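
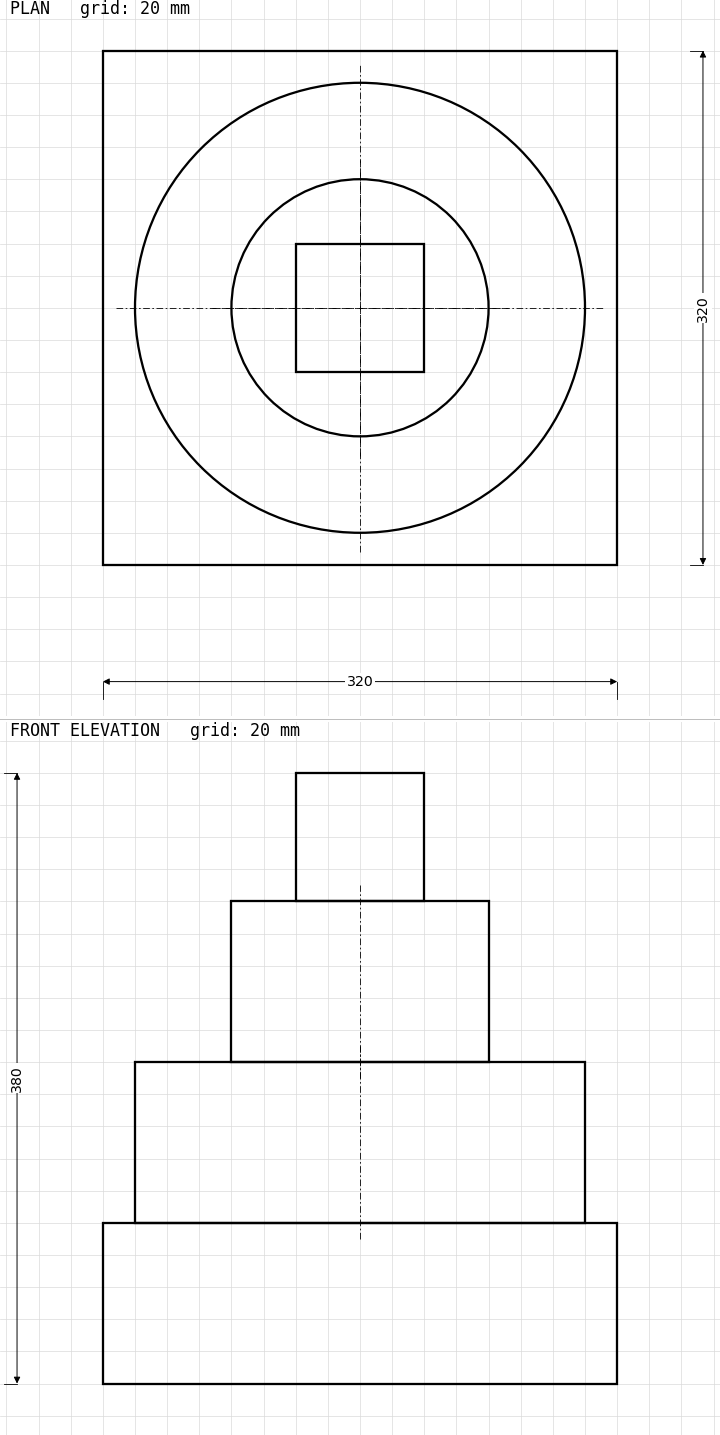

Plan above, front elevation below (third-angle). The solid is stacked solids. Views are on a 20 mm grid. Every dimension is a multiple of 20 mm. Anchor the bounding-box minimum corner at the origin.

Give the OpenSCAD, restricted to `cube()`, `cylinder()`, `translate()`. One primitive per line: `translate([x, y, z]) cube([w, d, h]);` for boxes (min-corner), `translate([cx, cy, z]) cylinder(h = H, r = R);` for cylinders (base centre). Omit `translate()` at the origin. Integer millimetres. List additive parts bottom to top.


cube([320, 320, 100]);
translate([160, 160, 100]) cylinder(h = 100, r = 140);
translate([160, 160, 200]) cylinder(h = 100, r = 80);
translate([120, 120, 300]) cube([80, 80, 80]);


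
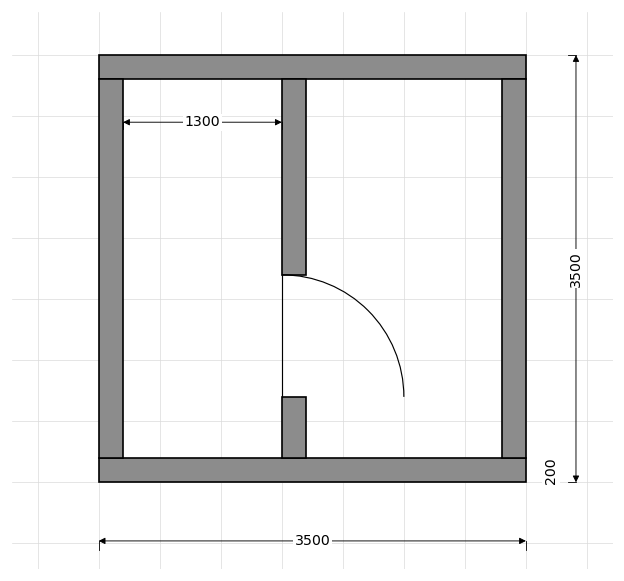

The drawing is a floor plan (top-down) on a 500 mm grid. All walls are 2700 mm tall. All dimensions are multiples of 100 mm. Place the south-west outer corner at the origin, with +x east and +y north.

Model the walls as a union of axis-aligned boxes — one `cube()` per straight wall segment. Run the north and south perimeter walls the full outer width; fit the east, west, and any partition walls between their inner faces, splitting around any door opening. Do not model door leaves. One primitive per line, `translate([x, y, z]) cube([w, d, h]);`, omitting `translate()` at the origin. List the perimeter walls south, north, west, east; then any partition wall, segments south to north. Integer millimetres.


cube([3500, 200, 2700]);
translate([0, 3300, 0]) cube([3500, 200, 2700]);
translate([0, 200, 0]) cube([200, 3100, 2700]);
translate([3300, 200, 0]) cube([200, 3100, 2700]);
translate([1500, 200, 0]) cube([200, 500, 2700]);
translate([1500, 1700, 0]) cube([200, 1600, 2700]);


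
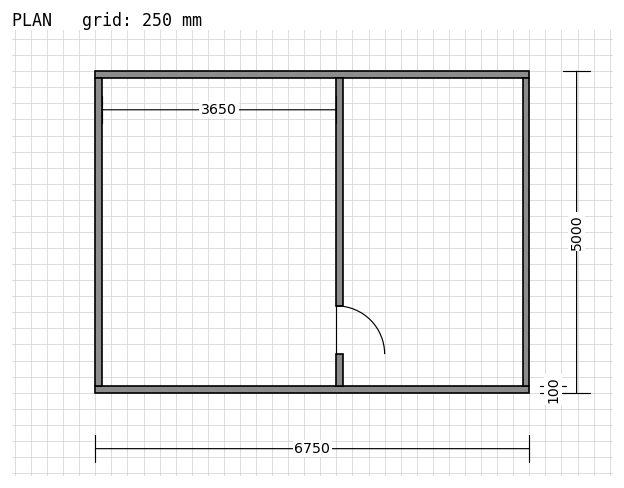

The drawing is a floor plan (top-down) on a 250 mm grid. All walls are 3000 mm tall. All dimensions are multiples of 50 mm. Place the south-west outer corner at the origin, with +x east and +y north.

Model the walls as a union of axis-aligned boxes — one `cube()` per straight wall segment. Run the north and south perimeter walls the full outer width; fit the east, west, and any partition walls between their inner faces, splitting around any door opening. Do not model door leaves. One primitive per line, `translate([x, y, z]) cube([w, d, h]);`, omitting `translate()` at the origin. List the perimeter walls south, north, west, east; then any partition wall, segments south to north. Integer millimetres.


cube([6750, 100, 3000]);
translate([0, 4900, 0]) cube([6750, 100, 3000]);
translate([0, 100, 0]) cube([100, 4800, 3000]);
translate([6650, 100, 0]) cube([100, 4800, 3000]);
translate([3750, 100, 0]) cube([100, 500, 3000]);
translate([3750, 1350, 0]) cube([100, 3550, 3000]);


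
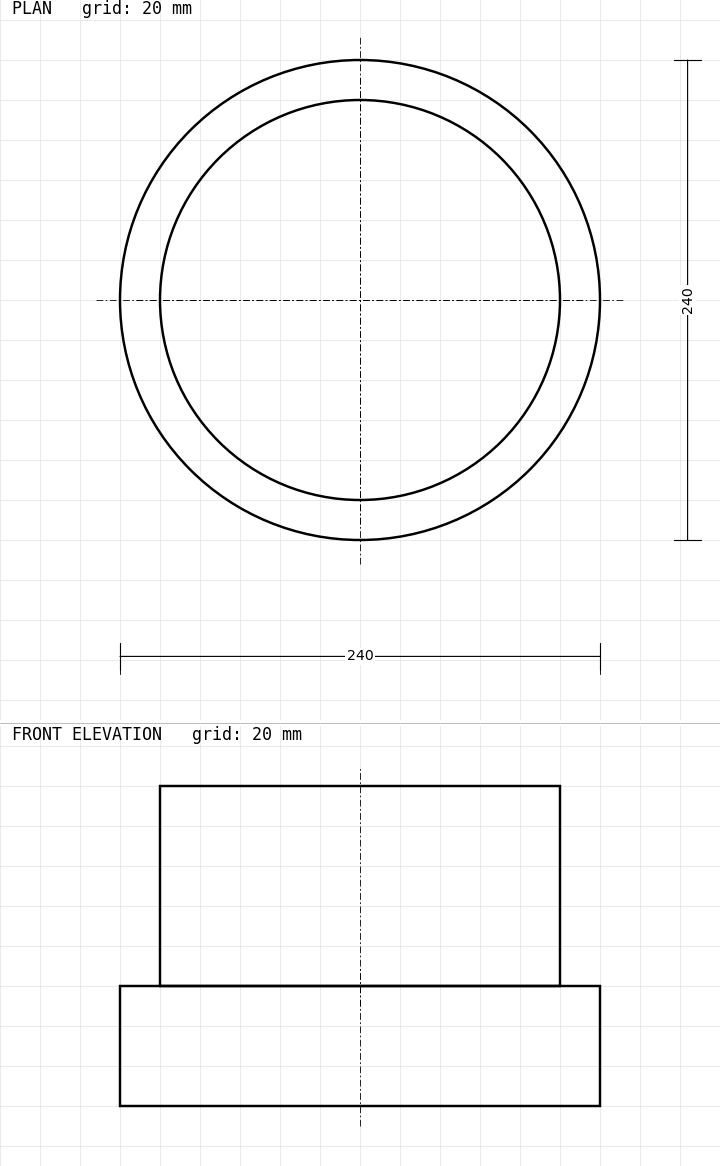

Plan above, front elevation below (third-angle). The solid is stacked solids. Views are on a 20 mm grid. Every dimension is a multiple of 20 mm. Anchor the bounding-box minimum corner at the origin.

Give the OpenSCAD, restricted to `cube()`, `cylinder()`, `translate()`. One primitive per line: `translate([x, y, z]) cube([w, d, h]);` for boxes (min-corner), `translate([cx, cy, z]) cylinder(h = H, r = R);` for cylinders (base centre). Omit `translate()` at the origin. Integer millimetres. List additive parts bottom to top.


translate([120, 120, 0]) cylinder(h = 60, r = 120);
translate([120, 120, 60]) cylinder(h = 100, r = 100);


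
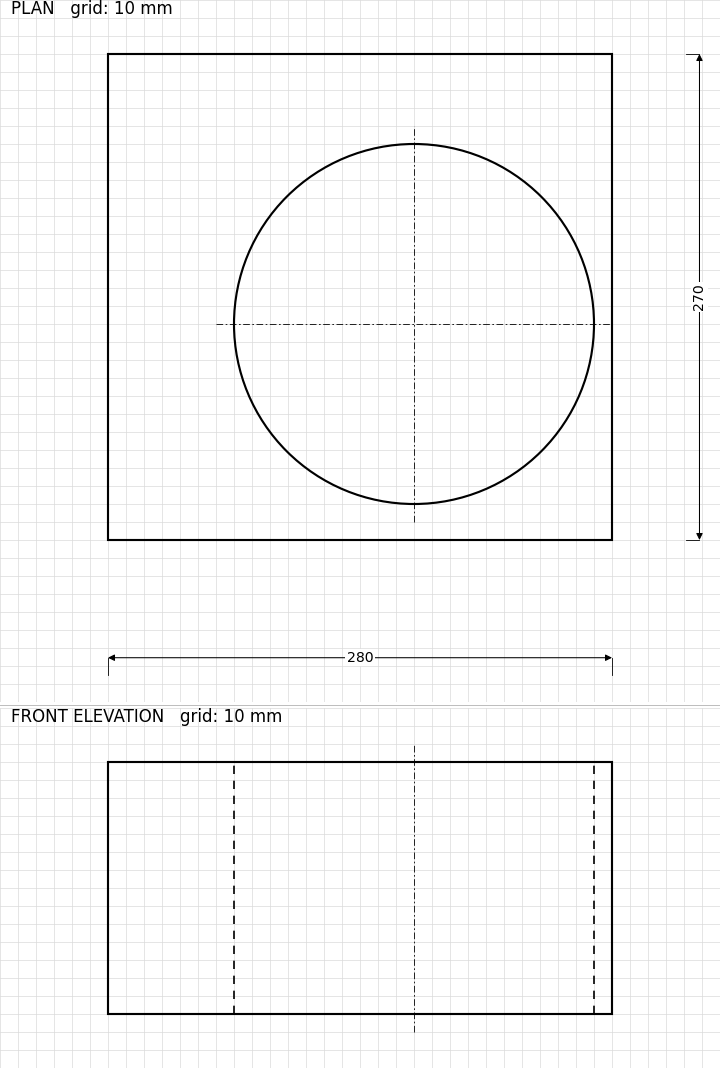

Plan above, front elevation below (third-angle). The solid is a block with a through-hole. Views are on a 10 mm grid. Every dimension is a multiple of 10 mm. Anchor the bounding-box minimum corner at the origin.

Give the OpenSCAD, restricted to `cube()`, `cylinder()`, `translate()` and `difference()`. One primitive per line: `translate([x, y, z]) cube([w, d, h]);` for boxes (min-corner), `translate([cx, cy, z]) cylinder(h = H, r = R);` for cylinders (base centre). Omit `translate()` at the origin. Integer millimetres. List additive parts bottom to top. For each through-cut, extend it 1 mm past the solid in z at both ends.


difference() {
  cube([280, 270, 140]);
  translate([170, 120, -1]) cylinder(h = 142, r = 100);
}


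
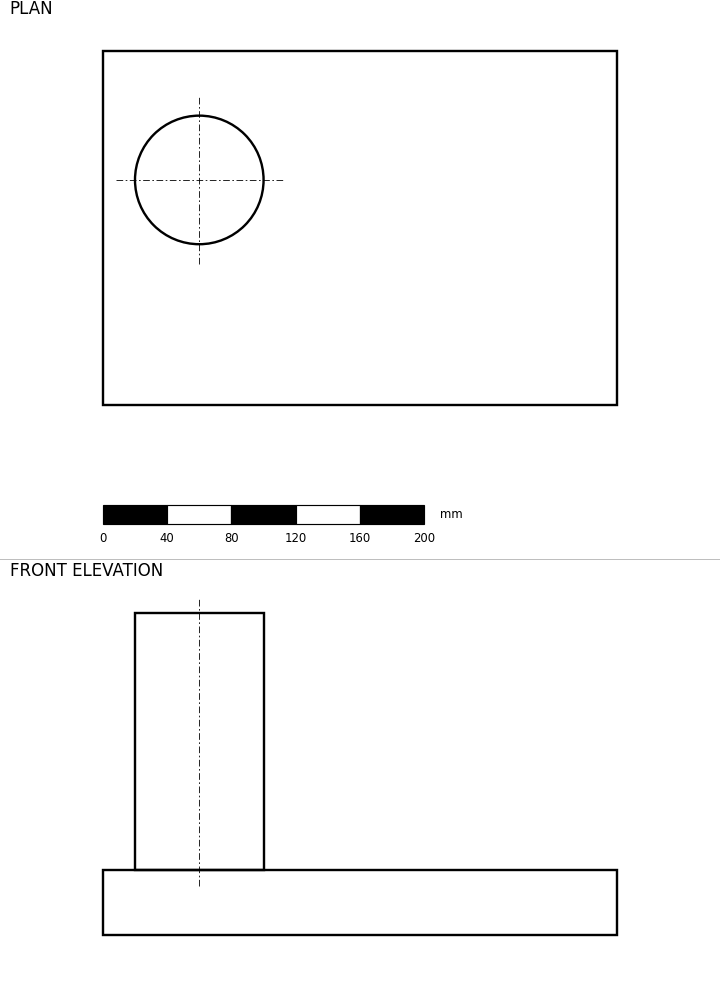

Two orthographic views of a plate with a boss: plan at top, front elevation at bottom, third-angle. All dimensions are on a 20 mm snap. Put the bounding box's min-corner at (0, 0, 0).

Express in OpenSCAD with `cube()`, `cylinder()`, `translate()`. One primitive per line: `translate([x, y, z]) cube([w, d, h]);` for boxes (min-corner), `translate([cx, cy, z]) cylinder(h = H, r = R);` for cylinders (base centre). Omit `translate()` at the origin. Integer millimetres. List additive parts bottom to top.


cube([320, 220, 40]);
translate([60, 140, 40]) cylinder(h = 160, r = 40);


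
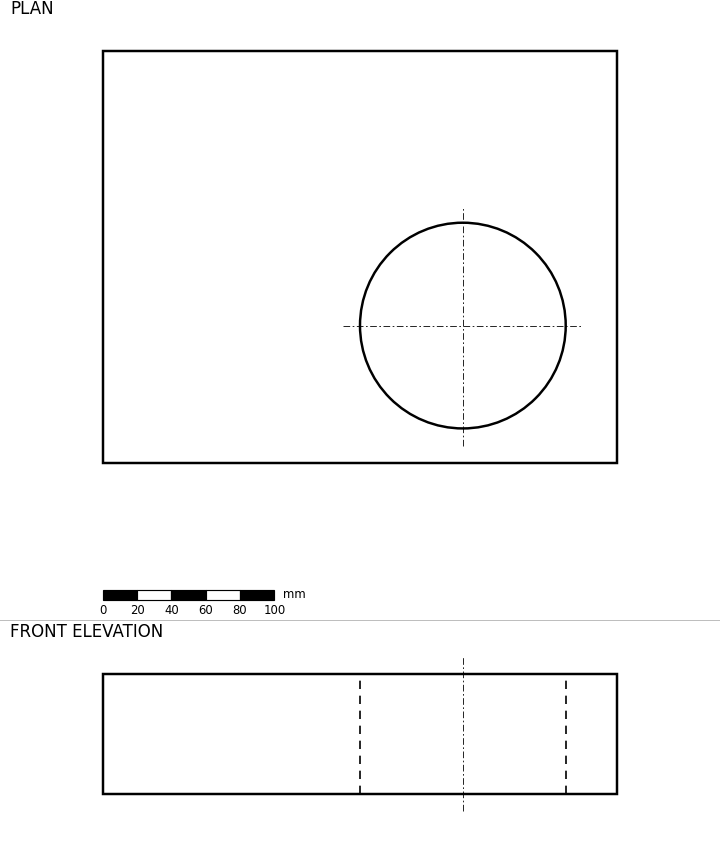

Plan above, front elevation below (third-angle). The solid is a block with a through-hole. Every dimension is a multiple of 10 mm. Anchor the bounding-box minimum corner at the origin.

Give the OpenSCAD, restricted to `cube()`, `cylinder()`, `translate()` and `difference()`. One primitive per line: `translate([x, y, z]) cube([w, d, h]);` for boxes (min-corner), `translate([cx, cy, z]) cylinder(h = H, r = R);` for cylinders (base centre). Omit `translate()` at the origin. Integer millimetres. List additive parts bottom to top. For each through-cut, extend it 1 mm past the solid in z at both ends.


difference() {
  cube([300, 240, 70]);
  translate([210, 80, -1]) cylinder(h = 72, r = 60);
}


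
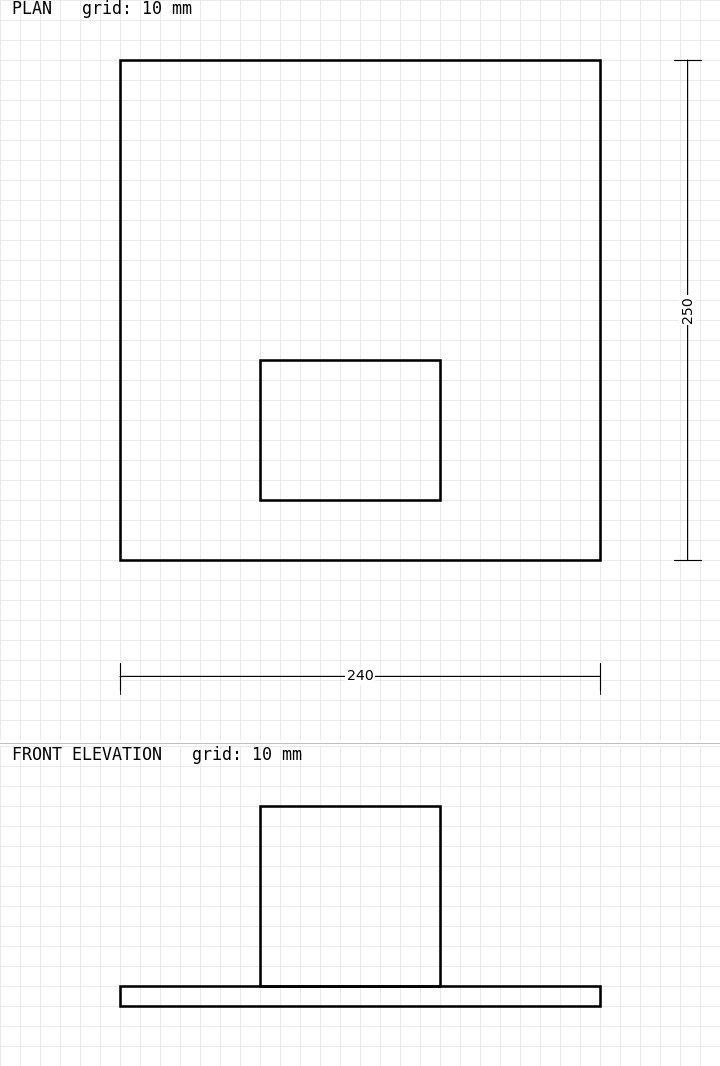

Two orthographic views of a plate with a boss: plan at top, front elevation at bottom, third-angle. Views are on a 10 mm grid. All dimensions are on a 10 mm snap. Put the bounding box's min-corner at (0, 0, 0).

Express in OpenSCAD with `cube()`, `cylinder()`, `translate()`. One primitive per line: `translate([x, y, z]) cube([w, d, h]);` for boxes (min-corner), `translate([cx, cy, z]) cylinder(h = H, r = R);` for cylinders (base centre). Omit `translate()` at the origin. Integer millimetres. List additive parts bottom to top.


cube([240, 250, 10]);
translate([70, 30, 10]) cube([90, 70, 90]);


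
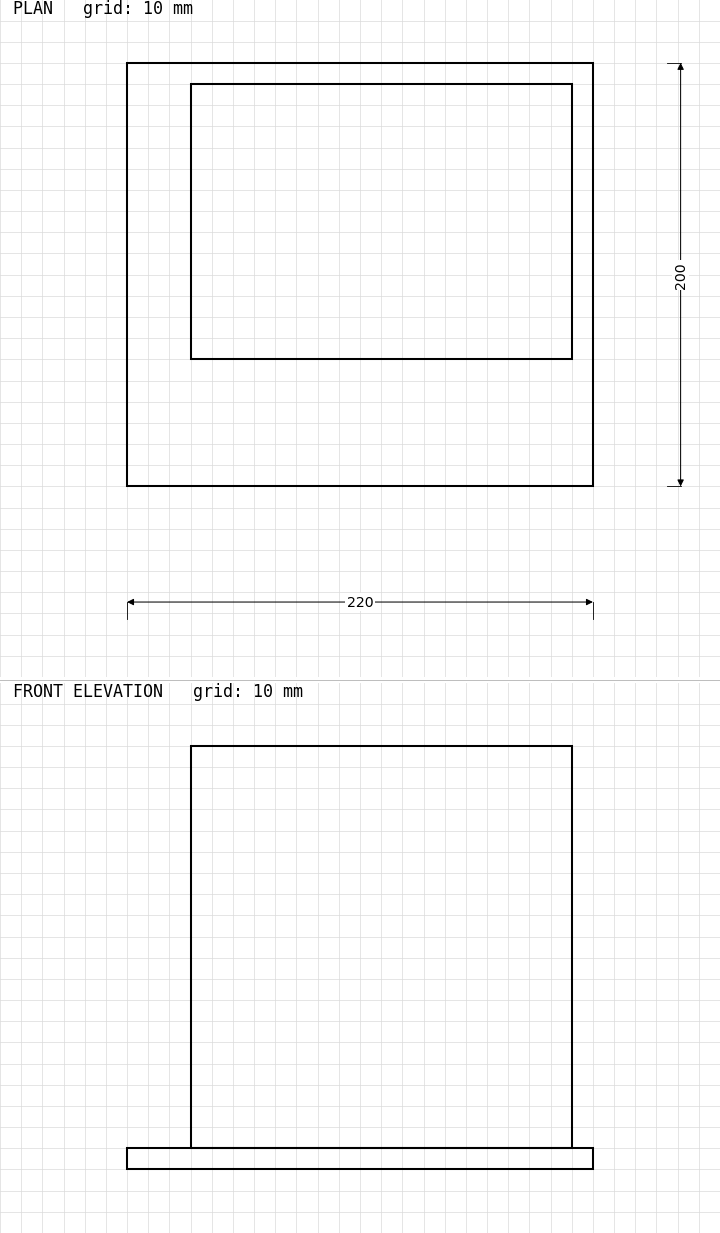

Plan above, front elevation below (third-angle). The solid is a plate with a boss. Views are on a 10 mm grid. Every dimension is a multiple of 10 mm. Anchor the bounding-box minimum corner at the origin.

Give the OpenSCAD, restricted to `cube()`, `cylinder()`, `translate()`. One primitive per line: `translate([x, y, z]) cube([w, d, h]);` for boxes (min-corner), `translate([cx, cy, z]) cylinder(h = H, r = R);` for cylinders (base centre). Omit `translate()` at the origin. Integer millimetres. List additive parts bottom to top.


cube([220, 200, 10]);
translate([30, 60, 10]) cube([180, 130, 190]);


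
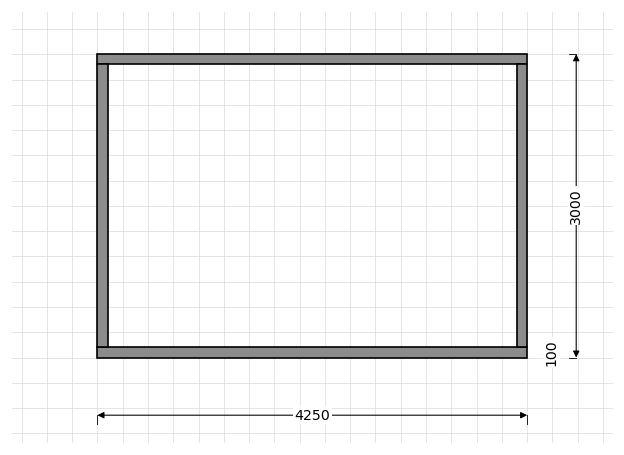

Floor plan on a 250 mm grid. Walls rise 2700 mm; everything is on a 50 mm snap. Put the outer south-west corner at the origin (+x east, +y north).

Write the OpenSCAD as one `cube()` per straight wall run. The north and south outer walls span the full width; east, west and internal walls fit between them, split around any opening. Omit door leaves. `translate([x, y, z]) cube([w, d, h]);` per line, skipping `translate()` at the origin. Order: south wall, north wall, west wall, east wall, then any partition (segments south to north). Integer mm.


cube([4250, 100, 2700]);
translate([0, 2900, 0]) cube([4250, 100, 2700]);
translate([0, 100, 0]) cube([100, 2800, 2700]);
translate([4150, 100, 0]) cube([100, 2800, 2700]);


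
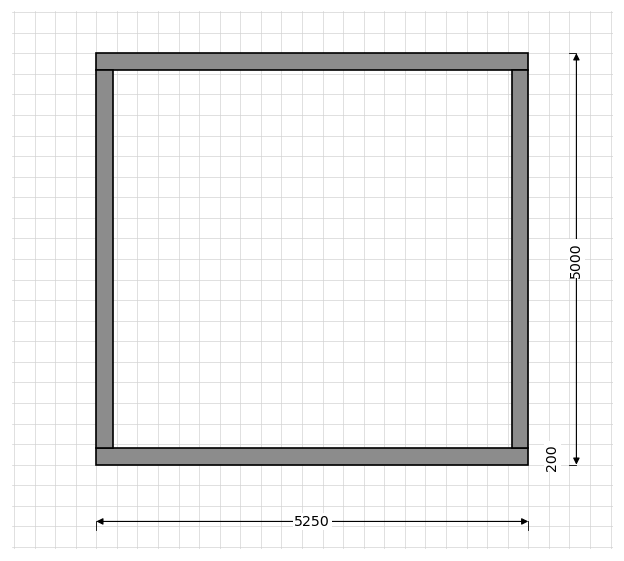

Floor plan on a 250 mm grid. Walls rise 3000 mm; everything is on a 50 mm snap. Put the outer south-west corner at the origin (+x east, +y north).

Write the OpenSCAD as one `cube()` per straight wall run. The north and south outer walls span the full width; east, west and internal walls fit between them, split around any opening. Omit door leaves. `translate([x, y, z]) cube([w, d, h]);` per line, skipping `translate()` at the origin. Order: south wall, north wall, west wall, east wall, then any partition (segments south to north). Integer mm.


cube([5250, 200, 3000]);
translate([0, 4800, 0]) cube([5250, 200, 3000]);
translate([0, 200, 0]) cube([200, 4600, 3000]);
translate([5050, 200, 0]) cube([200, 4600, 3000]);


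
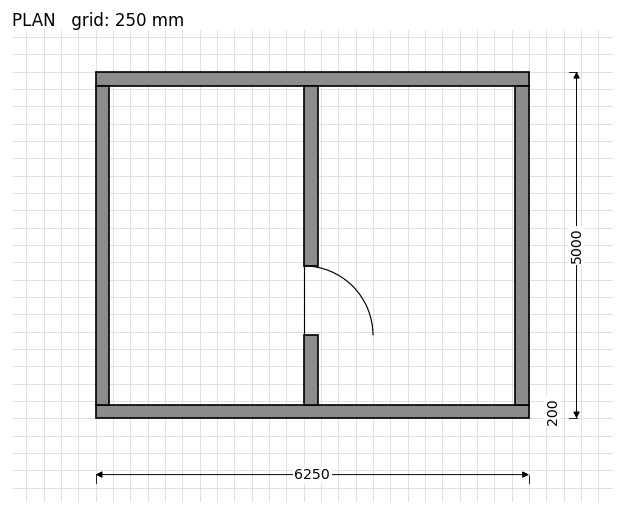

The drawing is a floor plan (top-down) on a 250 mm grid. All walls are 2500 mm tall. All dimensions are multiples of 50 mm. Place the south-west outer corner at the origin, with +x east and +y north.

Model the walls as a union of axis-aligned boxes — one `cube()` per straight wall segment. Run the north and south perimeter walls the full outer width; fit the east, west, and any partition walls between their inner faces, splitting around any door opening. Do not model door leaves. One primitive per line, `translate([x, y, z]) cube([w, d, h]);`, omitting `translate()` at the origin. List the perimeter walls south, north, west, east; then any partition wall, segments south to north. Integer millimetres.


cube([6250, 200, 2500]);
translate([0, 4800, 0]) cube([6250, 200, 2500]);
translate([0, 200, 0]) cube([200, 4600, 2500]);
translate([6050, 200, 0]) cube([200, 4600, 2500]);
translate([3000, 200, 0]) cube([200, 1000, 2500]);
translate([3000, 2200, 0]) cube([200, 2600, 2500]);


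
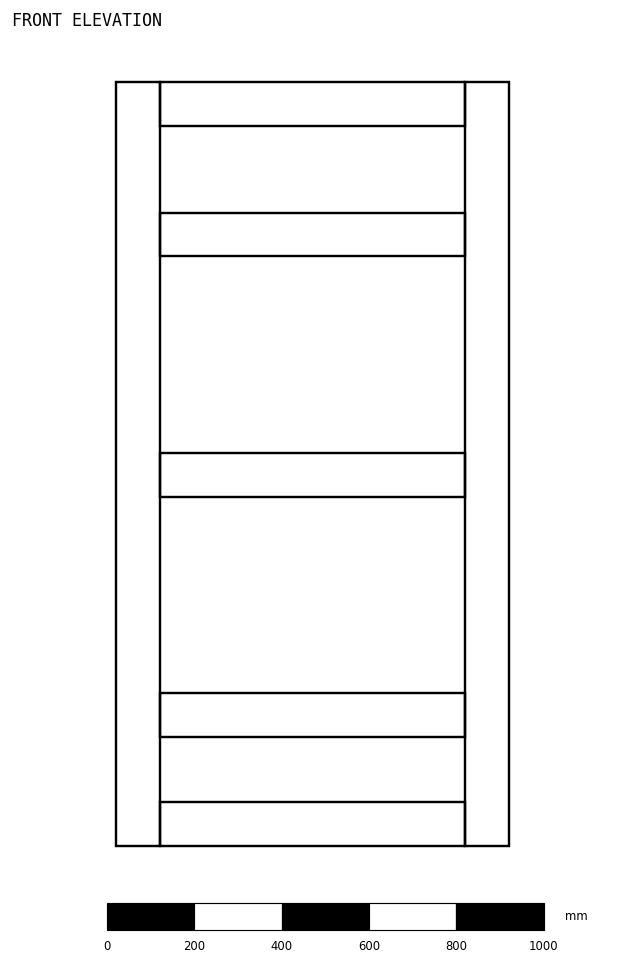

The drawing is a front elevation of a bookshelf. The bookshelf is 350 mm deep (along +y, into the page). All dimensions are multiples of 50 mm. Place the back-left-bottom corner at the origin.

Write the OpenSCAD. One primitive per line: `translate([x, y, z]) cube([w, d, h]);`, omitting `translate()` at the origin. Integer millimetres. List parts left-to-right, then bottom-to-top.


cube([100, 350, 1750]);
translate([100, 0, 0]) cube([700, 350, 100]);
translate([100, 0, 250]) cube([700, 350, 100]);
translate([100, 0, 800]) cube([700, 350, 100]);
translate([100, 0, 1350]) cube([700, 350, 100]);
translate([100, 0, 1650]) cube([700, 350, 100]);
translate([800, 0, 0]) cube([100, 350, 1750]);


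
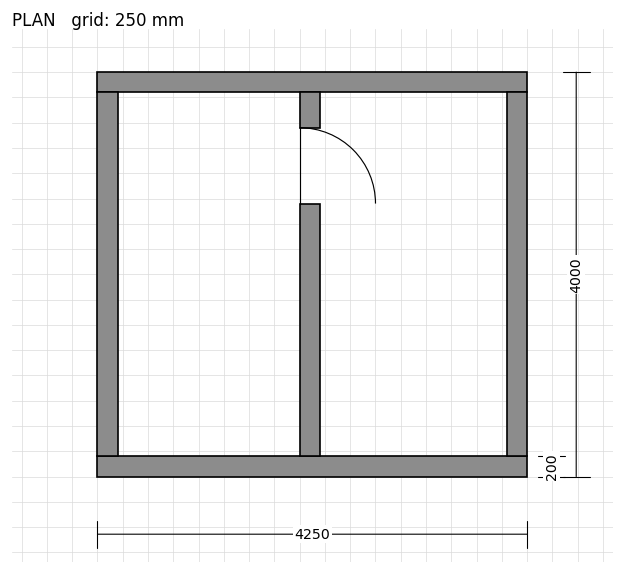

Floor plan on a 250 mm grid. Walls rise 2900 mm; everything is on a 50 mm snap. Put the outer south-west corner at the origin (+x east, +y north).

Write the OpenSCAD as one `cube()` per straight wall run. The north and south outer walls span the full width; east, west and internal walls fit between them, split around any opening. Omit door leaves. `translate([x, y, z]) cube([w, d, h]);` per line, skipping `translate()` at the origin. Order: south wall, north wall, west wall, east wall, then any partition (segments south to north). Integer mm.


cube([4250, 200, 2900]);
translate([0, 3800, 0]) cube([4250, 200, 2900]);
translate([0, 200, 0]) cube([200, 3600, 2900]);
translate([4050, 200, 0]) cube([200, 3600, 2900]);
translate([2000, 200, 0]) cube([200, 2500, 2900]);
translate([2000, 3450, 0]) cube([200, 350, 2900]);


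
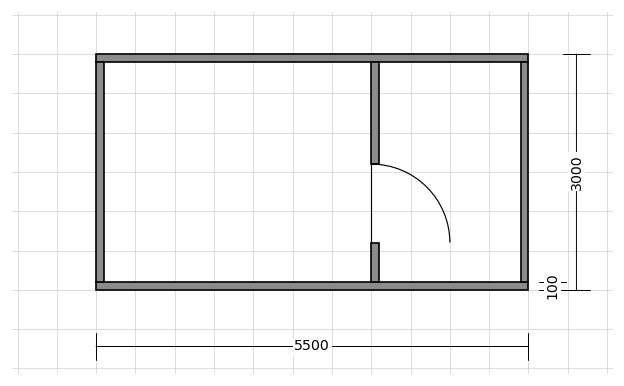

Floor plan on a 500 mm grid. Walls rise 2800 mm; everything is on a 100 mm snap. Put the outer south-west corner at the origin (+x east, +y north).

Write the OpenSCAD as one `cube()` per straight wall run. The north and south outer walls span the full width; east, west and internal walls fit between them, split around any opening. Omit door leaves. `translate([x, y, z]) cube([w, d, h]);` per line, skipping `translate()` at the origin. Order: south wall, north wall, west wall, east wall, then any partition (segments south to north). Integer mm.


cube([5500, 100, 2800]);
translate([0, 2900, 0]) cube([5500, 100, 2800]);
translate([0, 100, 0]) cube([100, 2800, 2800]);
translate([5400, 100, 0]) cube([100, 2800, 2800]);
translate([3500, 100, 0]) cube([100, 500, 2800]);
translate([3500, 1600, 0]) cube([100, 1300, 2800]);


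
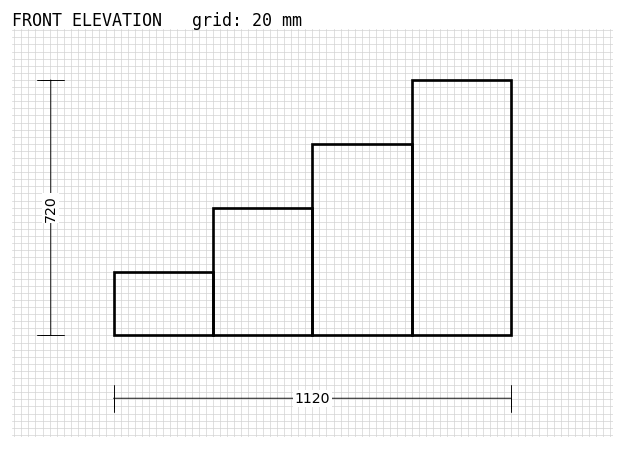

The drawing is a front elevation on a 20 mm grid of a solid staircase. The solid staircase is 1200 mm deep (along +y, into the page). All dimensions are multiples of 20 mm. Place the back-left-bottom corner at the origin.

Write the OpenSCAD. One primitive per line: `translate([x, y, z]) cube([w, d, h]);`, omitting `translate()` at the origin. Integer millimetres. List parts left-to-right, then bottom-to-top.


cube([280, 1200, 180]);
translate([280, 0, 0]) cube([280, 1200, 360]);
translate([560, 0, 0]) cube([280, 1200, 540]);
translate([840, 0, 0]) cube([280, 1200, 720]);


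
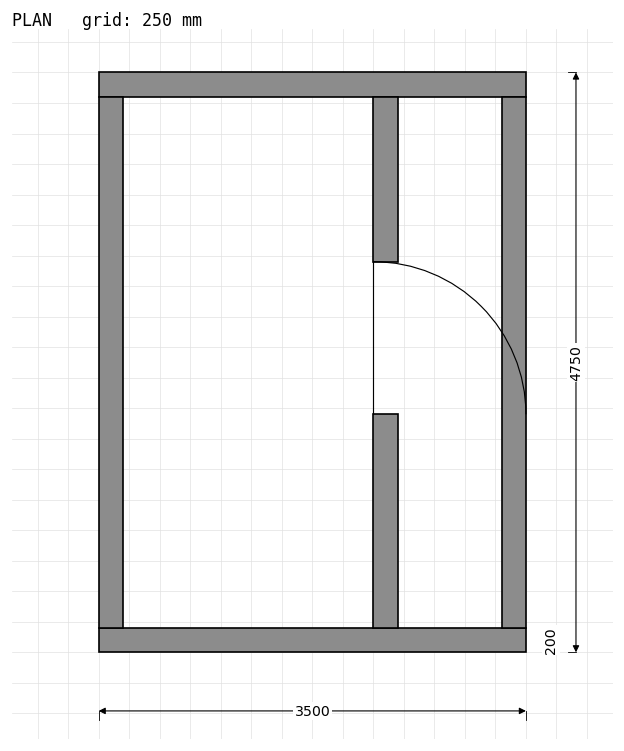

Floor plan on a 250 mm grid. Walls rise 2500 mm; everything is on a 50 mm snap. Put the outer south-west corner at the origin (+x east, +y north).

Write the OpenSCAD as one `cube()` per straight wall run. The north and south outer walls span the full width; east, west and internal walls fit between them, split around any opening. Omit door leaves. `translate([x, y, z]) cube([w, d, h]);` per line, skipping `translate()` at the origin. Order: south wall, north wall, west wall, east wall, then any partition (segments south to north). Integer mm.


cube([3500, 200, 2500]);
translate([0, 4550, 0]) cube([3500, 200, 2500]);
translate([0, 200, 0]) cube([200, 4350, 2500]);
translate([3300, 200, 0]) cube([200, 4350, 2500]);
translate([2250, 200, 0]) cube([200, 1750, 2500]);
translate([2250, 3200, 0]) cube([200, 1350, 2500]);


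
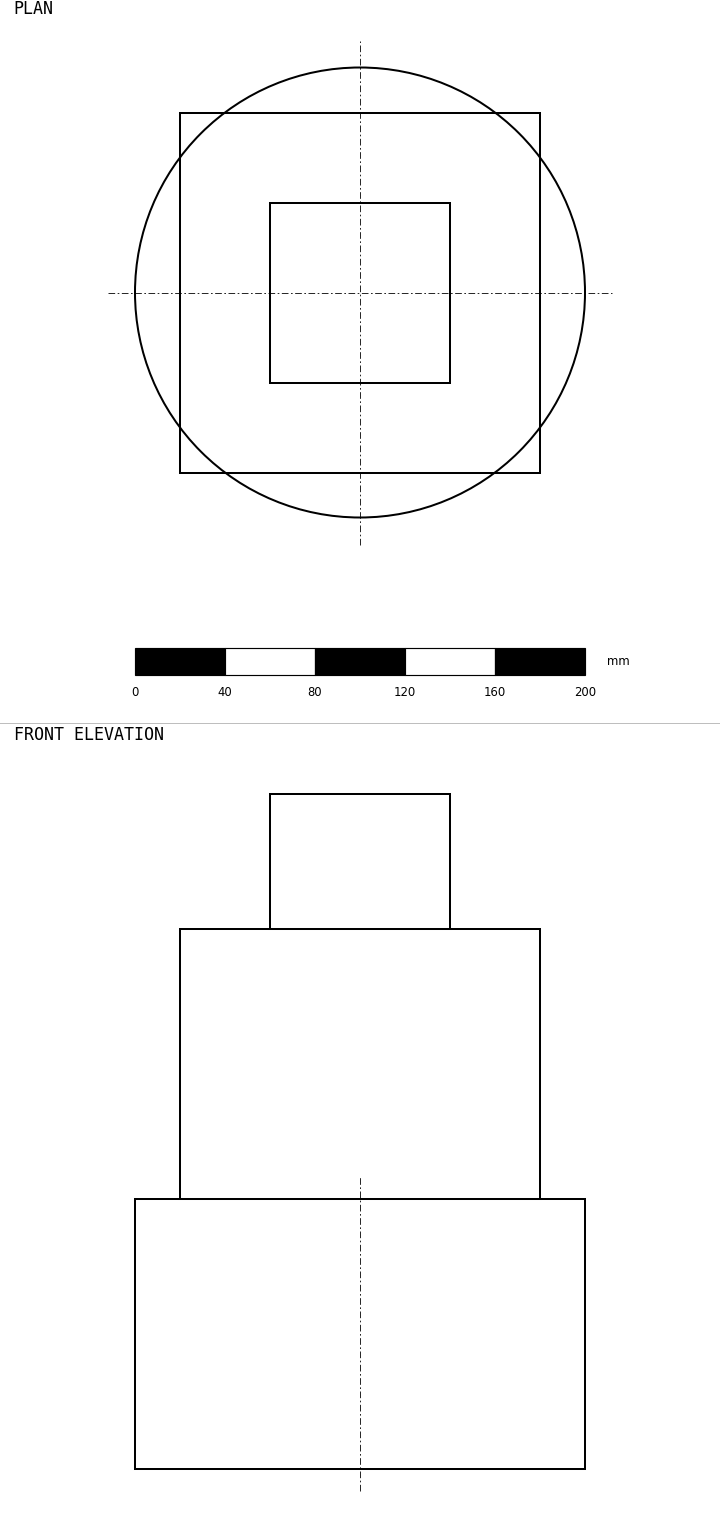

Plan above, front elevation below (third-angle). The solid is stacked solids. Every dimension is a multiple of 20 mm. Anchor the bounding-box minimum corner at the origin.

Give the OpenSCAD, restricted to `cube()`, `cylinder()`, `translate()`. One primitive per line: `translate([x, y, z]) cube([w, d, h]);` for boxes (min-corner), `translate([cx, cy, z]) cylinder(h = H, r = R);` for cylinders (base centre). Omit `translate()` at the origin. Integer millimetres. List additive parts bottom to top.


translate([100, 100, 0]) cylinder(h = 120, r = 100);
translate([20, 20, 120]) cube([160, 160, 120]);
translate([60, 60, 240]) cube([80, 80, 60]);


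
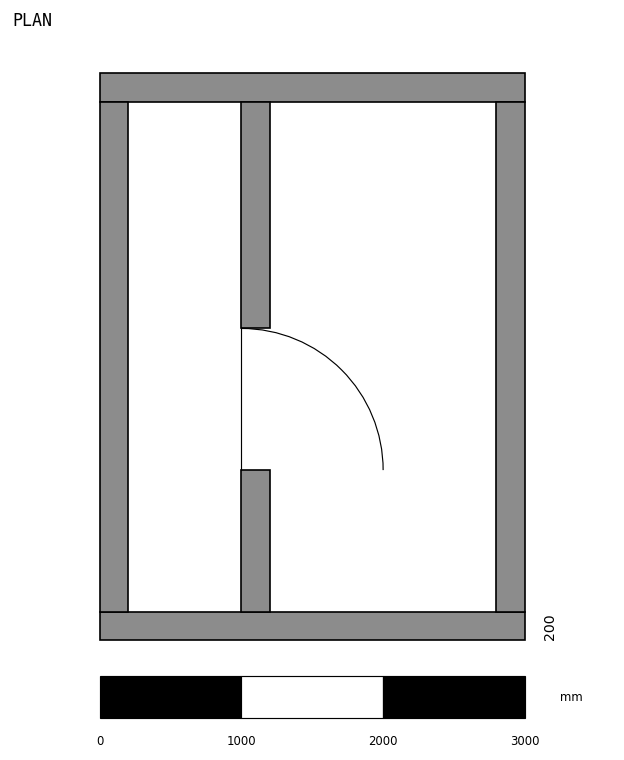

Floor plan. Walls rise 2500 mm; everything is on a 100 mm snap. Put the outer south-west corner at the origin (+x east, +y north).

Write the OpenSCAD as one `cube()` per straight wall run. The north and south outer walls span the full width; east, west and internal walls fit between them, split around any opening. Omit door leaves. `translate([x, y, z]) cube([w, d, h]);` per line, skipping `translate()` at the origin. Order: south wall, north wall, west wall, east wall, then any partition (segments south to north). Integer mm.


cube([3000, 200, 2500]);
translate([0, 3800, 0]) cube([3000, 200, 2500]);
translate([0, 200, 0]) cube([200, 3600, 2500]);
translate([2800, 200, 0]) cube([200, 3600, 2500]);
translate([1000, 200, 0]) cube([200, 1000, 2500]);
translate([1000, 2200, 0]) cube([200, 1600, 2500]);


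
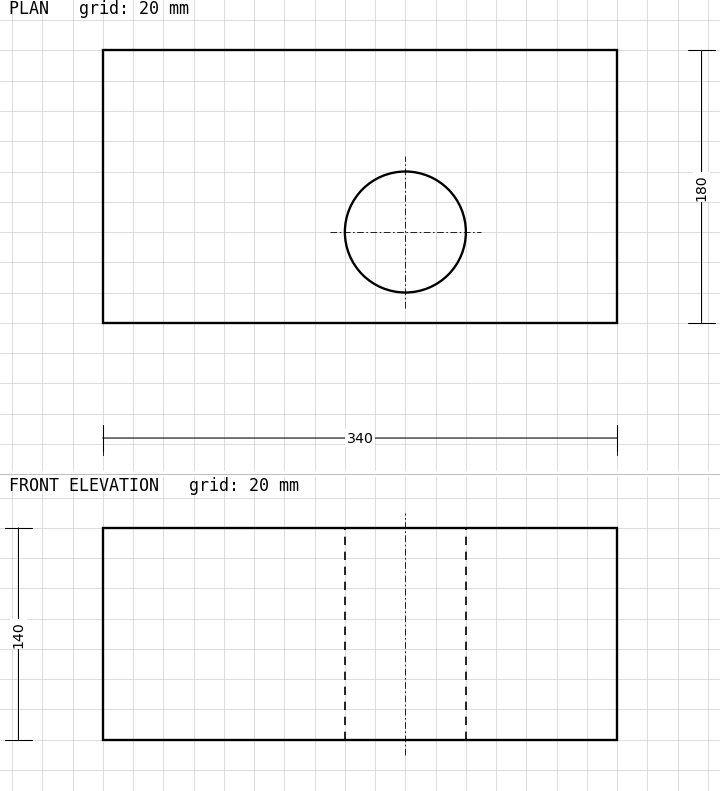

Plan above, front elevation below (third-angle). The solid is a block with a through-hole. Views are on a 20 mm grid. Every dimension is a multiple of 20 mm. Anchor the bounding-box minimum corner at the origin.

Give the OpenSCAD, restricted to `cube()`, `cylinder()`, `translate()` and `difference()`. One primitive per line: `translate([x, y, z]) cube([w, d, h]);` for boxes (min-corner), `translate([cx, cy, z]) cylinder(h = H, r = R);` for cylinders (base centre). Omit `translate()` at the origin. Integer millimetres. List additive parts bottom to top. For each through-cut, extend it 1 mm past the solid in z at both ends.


difference() {
  cube([340, 180, 140]);
  translate([200, 60, -1]) cylinder(h = 142, r = 40);
}


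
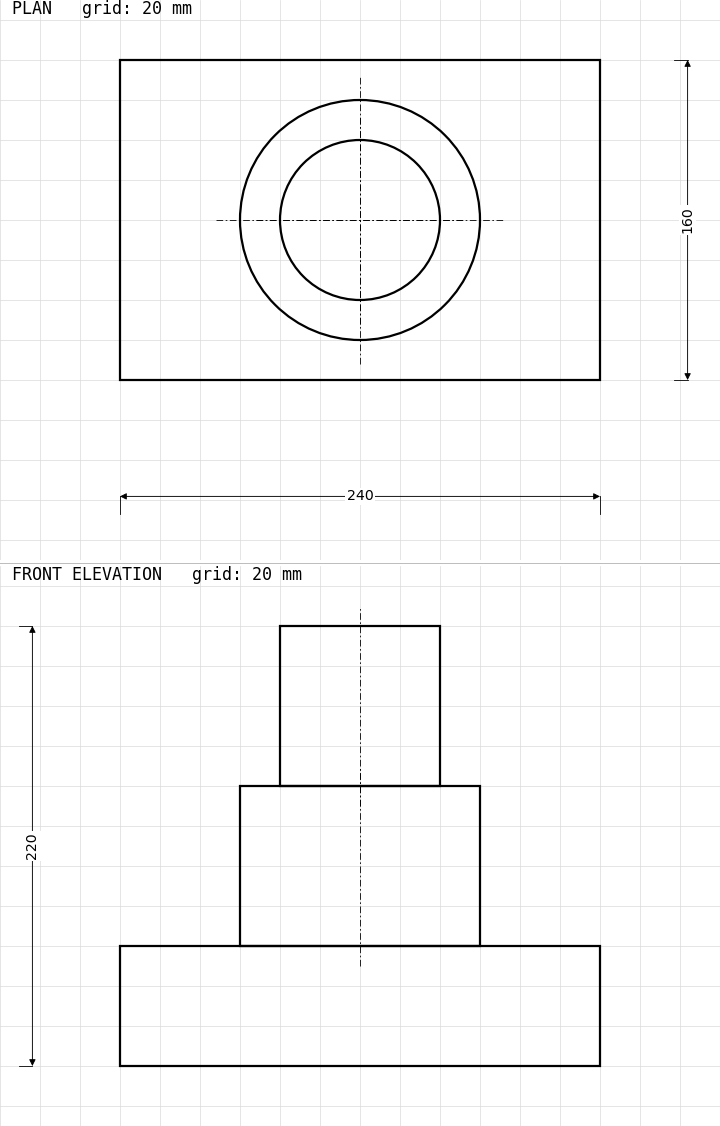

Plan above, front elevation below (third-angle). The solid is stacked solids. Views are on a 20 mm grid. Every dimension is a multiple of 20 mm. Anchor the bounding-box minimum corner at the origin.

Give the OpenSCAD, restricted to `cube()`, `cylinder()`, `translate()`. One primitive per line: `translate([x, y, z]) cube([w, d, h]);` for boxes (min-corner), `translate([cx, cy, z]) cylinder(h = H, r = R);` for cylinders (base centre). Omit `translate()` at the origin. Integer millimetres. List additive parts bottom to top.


cube([240, 160, 60]);
translate([120, 80, 60]) cylinder(h = 80, r = 60);
translate([120, 80, 140]) cylinder(h = 80, r = 40);


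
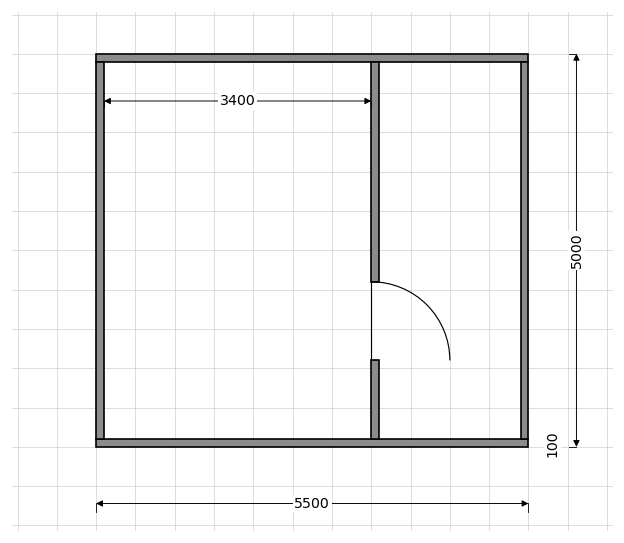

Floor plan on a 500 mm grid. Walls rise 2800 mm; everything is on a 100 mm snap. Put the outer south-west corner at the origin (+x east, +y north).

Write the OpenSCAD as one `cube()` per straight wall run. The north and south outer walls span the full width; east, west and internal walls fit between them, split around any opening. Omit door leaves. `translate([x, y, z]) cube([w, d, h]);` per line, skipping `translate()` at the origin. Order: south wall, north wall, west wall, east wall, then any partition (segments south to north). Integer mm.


cube([5500, 100, 2800]);
translate([0, 4900, 0]) cube([5500, 100, 2800]);
translate([0, 100, 0]) cube([100, 4800, 2800]);
translate([5400, 100, 0]) cube([100, 4800, 2800]);
translate([3500, 100, 0]) cube([100, 1000, 2800]);
translate([3500, 2100, 0]) cube([100, 2800, 2800]);


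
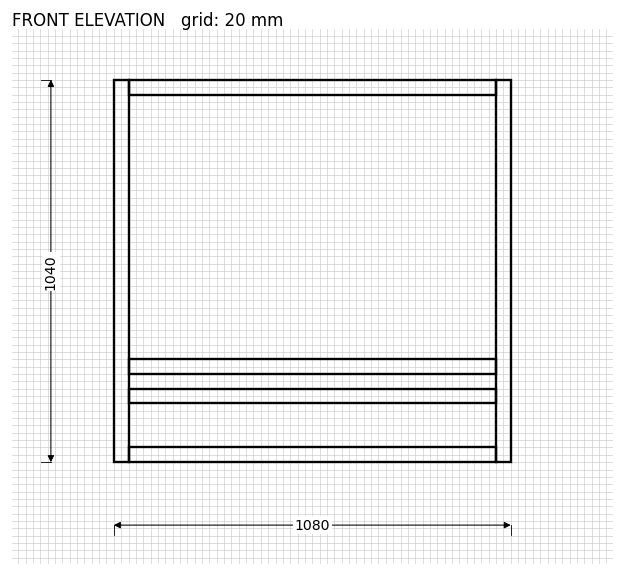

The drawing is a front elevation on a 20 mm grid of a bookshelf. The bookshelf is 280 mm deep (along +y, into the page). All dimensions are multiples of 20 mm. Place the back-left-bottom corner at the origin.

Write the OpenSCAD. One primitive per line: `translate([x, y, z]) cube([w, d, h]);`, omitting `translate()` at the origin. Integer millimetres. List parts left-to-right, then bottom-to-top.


cube([40, 280, 1040]);
translate([40, 0, 0]) cube([1000, 280, 40]);
translate([40, 0, 160]) cube([1000, 280, 40]);
translate([40, 0, 240]) cube([1000, 280, 40]);
translate([40, 0, 1000]) cube([1000, 280, 40]);
translate([1040, 0, 0]) cube([40, 280, 1040]);


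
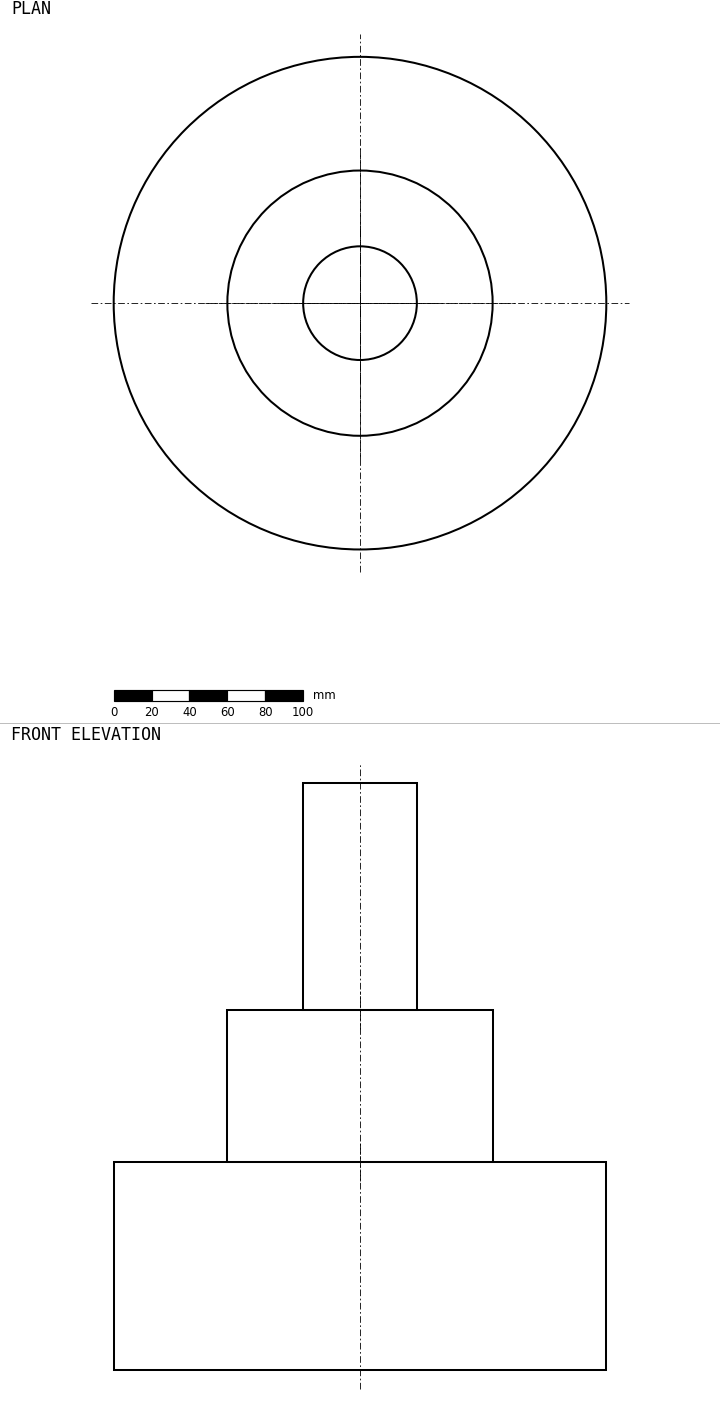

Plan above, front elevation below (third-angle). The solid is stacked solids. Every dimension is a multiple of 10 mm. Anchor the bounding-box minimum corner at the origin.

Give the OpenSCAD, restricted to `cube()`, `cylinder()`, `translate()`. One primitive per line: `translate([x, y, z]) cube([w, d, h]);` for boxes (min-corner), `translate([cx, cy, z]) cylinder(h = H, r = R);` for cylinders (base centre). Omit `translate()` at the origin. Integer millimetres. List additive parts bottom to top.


translate([130, 130, 0]) cylinder(h = 110, r = 130);
translate([130, 130, 110]) cylinder(h = 80, r = 70);
translate([130, 130, 190]) cylinder(h = 120, r = 30);


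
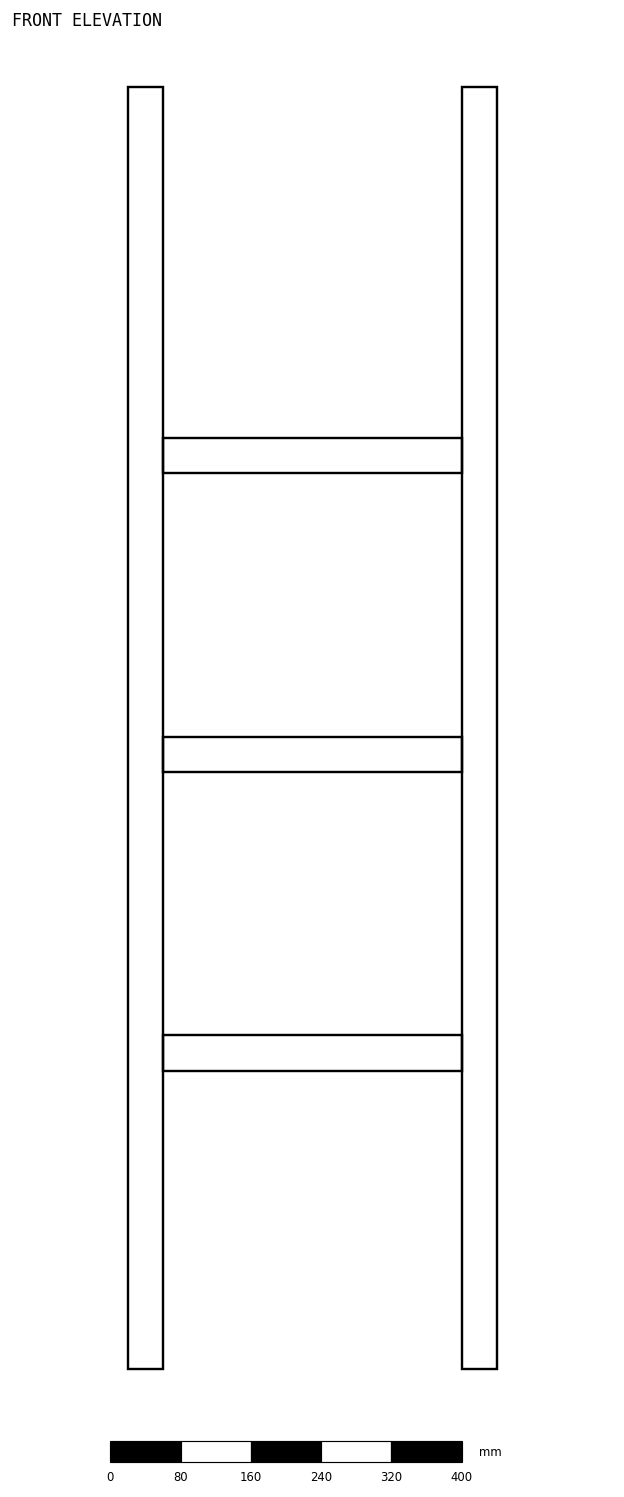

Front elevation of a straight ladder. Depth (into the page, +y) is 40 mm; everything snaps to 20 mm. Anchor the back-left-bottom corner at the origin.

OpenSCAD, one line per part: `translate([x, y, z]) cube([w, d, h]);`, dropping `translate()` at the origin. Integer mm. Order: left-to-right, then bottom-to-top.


cube([40, 40, 1460]);
translate([40, 0, 340]) cube([340, 40, 40]);
translate([40, 0, 680]) cube([340, 40, 40]);
translate([40, 0, 1020]) cube([340, 40, 40]);
translate([380, 0, 0]) cube([40, 40, 1460]);


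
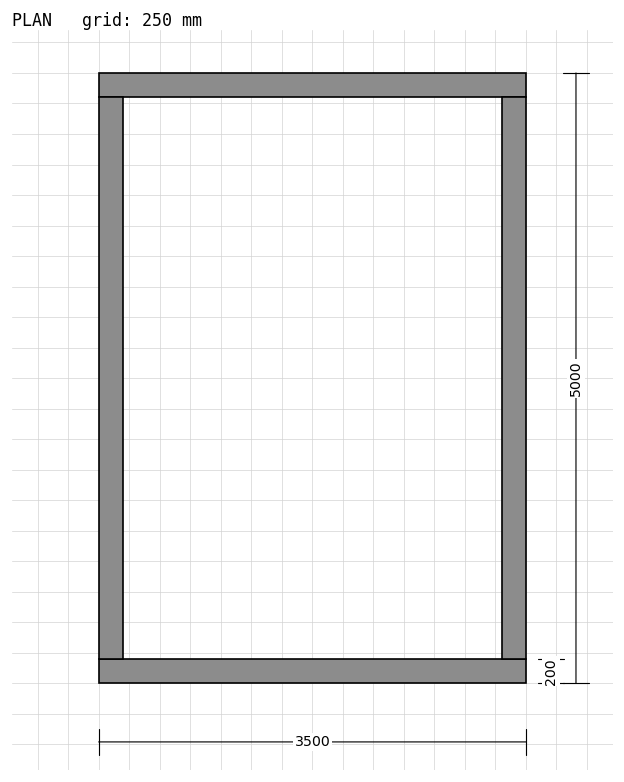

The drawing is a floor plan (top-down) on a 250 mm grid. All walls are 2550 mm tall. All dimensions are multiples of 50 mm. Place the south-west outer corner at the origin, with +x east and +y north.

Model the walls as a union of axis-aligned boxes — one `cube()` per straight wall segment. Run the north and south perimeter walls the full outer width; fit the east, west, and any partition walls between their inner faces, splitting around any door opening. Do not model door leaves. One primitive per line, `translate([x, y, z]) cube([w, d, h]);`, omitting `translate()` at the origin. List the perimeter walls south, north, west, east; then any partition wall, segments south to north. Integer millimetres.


cube([3500, 200, 2550]);
translate([0, 4800, 0]) cube([3500, 200, 2550]);
translate([0, 200, 0]) cube([200, 4600, 2550]);
translate([3300, 200, 0]) cube([200, 4600, 2550]);


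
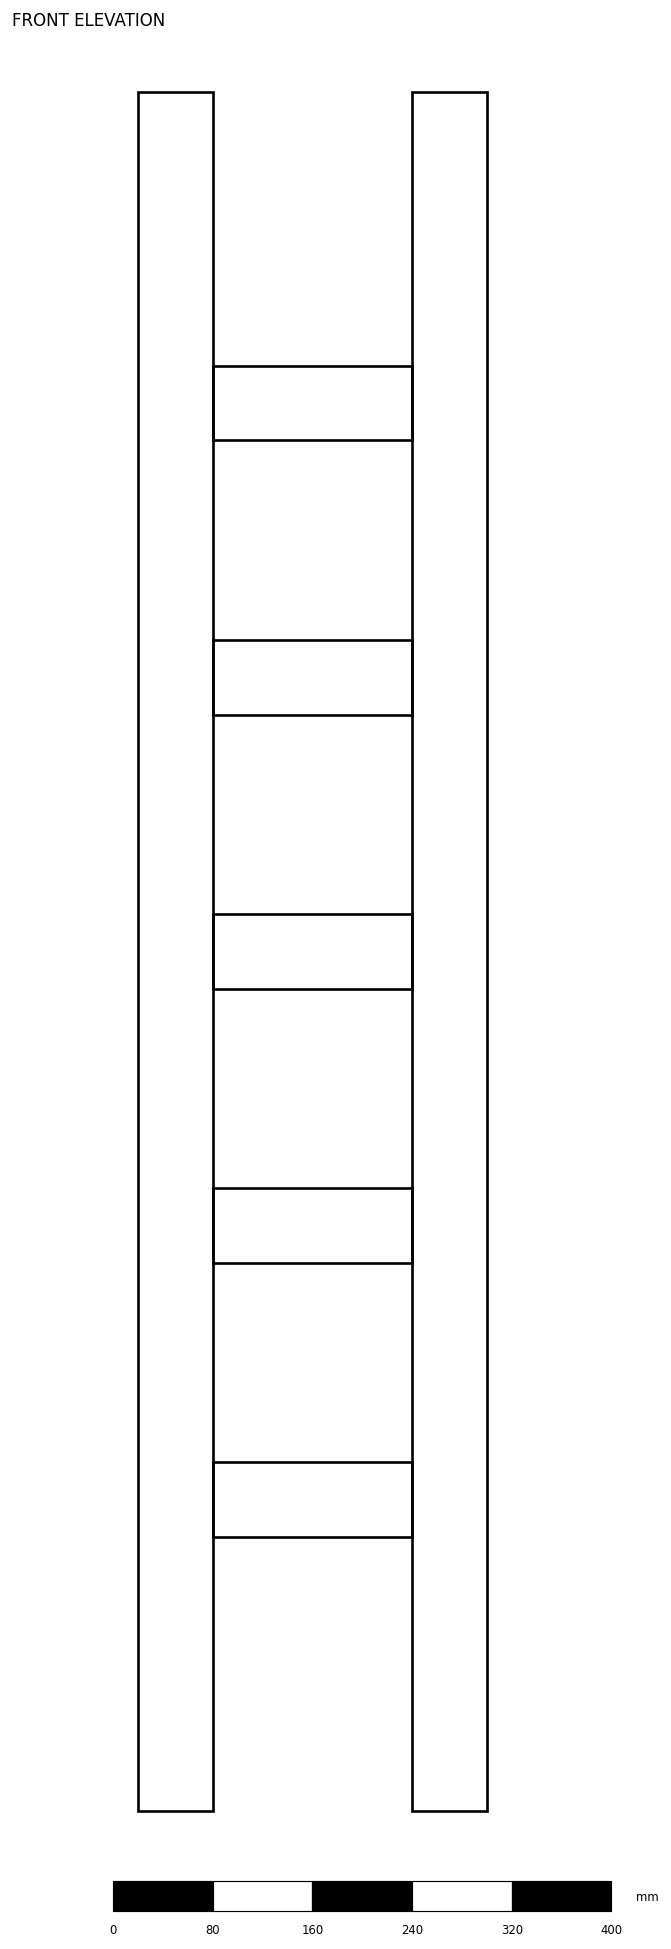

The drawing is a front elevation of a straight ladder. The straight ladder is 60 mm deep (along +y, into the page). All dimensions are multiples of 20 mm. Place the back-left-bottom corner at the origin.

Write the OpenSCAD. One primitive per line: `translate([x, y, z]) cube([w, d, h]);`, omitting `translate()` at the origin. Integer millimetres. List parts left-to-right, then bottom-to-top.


cube([60, 60, 1380]);
translate([60, 0, 220]) cube([160, 60, 60]);
translate([60, 0, 440]) cube([160, 60, 60]);
translate([60, 0, 660]) cube([160, 60, 60]);
translate([60, 0, 880]) cube([160, 60, 60]);
translate([60, 0, 1100]) cube([160, 60, 60]);
translate([220, 0, 0]) cube([60, 60, 1380]);


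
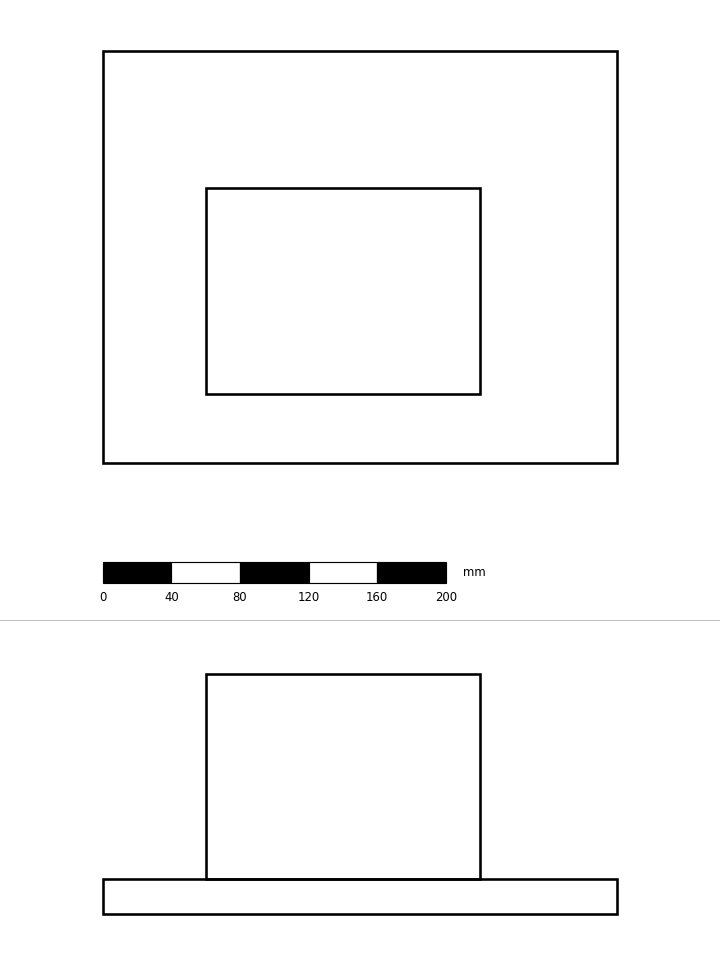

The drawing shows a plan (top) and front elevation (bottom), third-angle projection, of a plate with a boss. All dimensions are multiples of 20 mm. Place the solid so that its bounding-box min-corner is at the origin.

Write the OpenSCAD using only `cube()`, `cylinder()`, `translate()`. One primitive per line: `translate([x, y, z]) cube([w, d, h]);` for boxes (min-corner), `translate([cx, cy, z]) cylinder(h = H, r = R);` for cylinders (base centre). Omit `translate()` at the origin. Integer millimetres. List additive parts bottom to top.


cube([300, 240, 20]);
translate([60, 40, 20]) cube([160, 120, 120]);


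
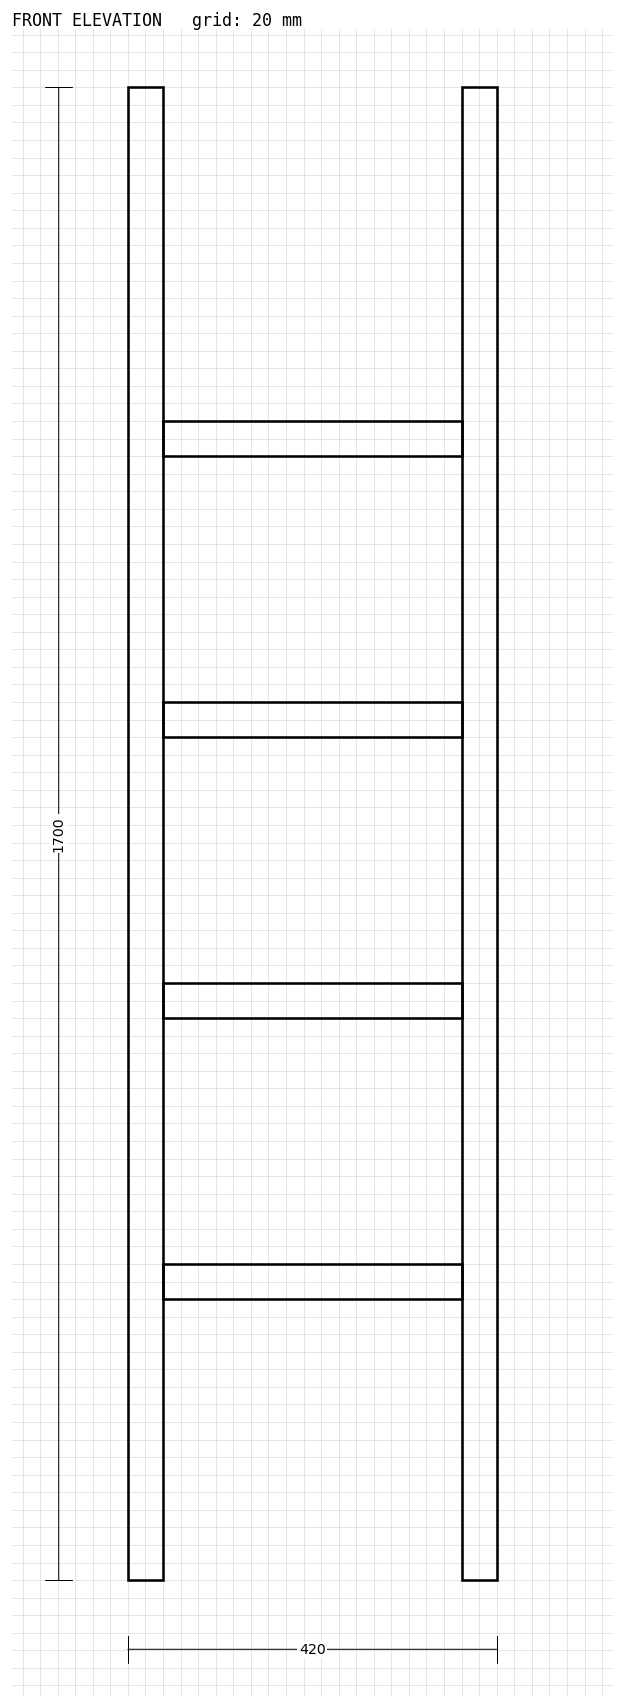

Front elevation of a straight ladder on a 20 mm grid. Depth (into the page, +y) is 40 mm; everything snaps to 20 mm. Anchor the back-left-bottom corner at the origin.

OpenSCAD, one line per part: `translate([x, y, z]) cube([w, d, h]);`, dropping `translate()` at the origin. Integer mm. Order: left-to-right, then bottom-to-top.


cube([40, 40, 1700]);
translate([40, 0, 320]) cube([340, 40, 40]);
translate([40, 0, 640]) cube([340, 40, 40]);
translate([40, 0, 960]) cube([340, 40, 40]);
translate([40, 0, 1280]) cube([340, 40, 40]);
translate([380, 0, 0]) cube([40, 40, 1700]);


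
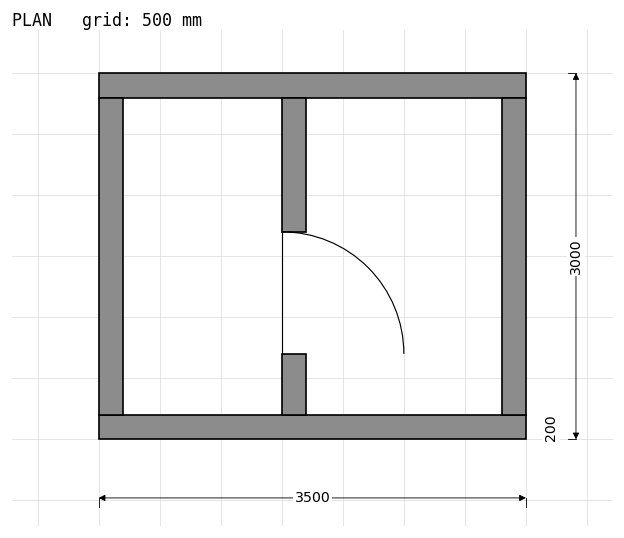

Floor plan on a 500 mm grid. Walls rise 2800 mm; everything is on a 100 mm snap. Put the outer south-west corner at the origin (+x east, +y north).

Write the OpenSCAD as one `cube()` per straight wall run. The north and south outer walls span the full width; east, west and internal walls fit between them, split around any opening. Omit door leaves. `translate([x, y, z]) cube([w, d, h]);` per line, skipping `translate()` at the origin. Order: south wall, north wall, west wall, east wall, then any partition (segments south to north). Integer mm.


cube([3500, 200, 2800]);
translate([0, 2800, 0]) cube([3500, 200, 2800]);
translate([0, 200, 0]) cube([200, 2600, 2800]);
translate([3300, 200, 0]) cube([200, 2600, 2800]);
translate([1500, 200, 0]) cube([200, 500, 2800]);
translate([1500, 1700, 0]) cube([200, 1100, 2800]);


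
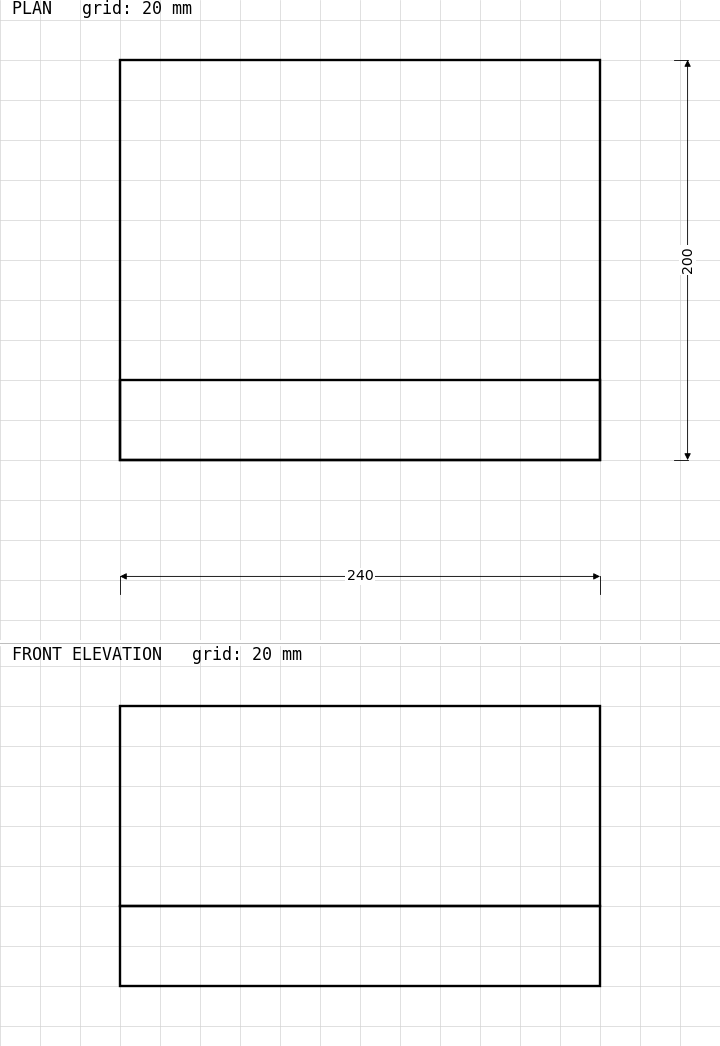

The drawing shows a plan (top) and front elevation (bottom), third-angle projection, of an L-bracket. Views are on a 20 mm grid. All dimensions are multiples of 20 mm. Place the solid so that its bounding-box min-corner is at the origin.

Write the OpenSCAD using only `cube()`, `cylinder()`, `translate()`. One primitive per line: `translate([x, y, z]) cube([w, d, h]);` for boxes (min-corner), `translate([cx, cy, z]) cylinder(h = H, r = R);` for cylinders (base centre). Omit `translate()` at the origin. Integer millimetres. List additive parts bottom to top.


cube([240, 200, 40]);
translate([0, 0, 40]) cube([240, 40, 100]);


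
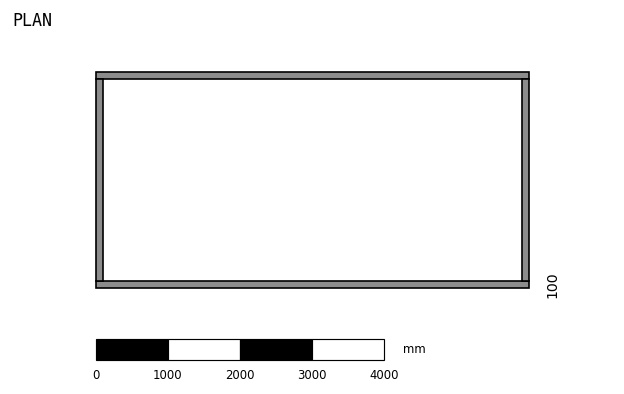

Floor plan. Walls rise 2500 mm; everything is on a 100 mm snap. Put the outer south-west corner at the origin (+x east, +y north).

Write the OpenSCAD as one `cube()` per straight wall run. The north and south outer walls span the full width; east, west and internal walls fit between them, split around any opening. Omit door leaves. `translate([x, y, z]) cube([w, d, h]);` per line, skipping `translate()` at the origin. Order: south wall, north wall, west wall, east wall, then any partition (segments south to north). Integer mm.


cube([6000, 100, 2500]);
translate([0, 2900, 0]) cube([6000, 100, 2500]);
translate([0, 100, 0]) cube([100, 2800, 2500]);
translate([5900, 100, 0]) cube([100, 2800, 2500]);


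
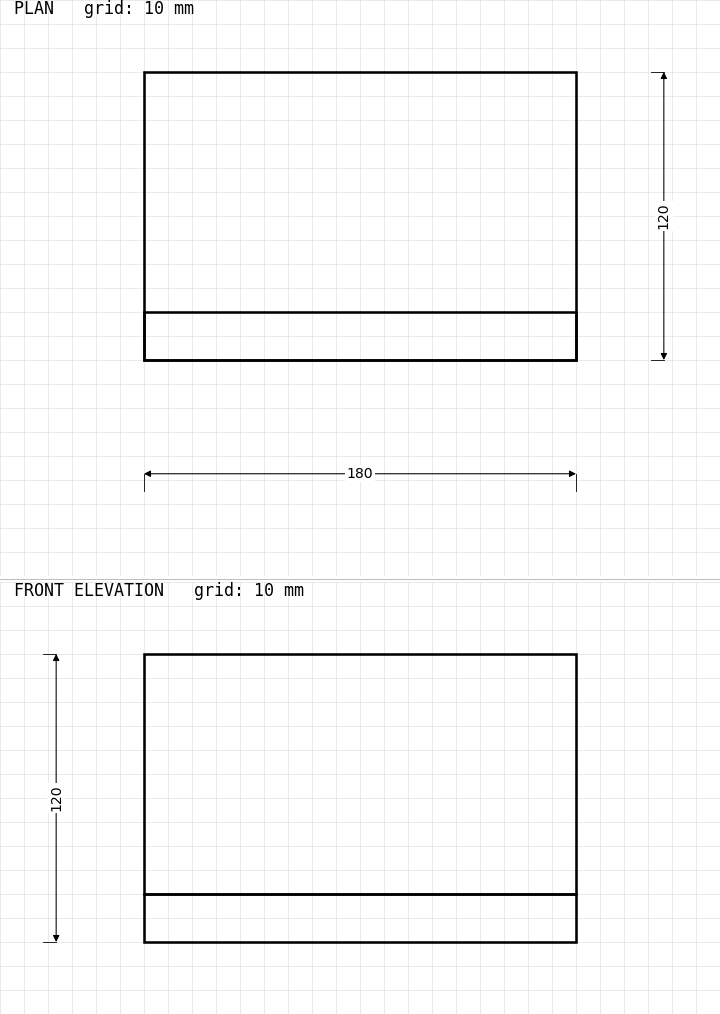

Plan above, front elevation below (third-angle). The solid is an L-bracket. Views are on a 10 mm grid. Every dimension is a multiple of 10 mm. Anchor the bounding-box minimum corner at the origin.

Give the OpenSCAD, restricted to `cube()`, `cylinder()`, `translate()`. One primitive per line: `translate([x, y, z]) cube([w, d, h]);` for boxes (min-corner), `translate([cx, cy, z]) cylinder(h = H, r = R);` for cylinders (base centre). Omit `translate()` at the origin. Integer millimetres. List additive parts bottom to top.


cube([180, 120, 20]);
translate([0, 0, 20]) cube([180, 20, 100]);


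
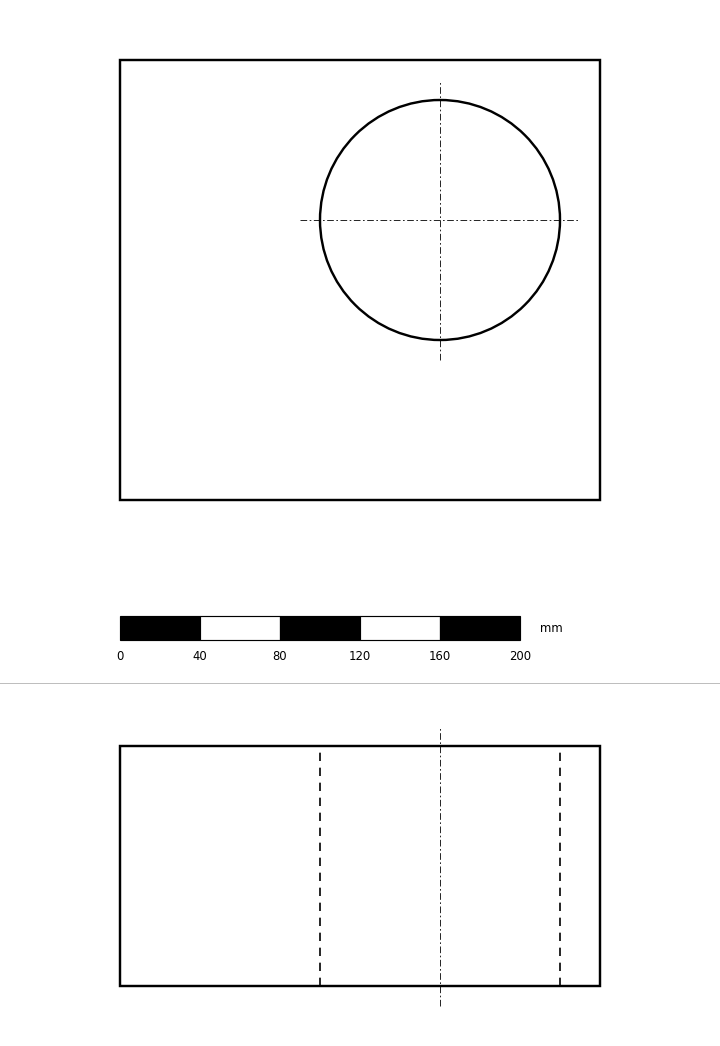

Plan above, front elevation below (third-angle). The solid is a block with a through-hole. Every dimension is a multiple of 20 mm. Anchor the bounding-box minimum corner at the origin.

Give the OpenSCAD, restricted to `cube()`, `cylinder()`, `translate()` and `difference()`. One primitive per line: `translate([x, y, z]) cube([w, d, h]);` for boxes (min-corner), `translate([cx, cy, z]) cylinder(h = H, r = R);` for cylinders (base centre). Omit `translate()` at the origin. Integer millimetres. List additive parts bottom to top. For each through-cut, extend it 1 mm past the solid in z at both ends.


difference() {
  cube([240, 220, 120]);
  translate([160, 140, -1]) cylinder(h = 122, r = 60);
}


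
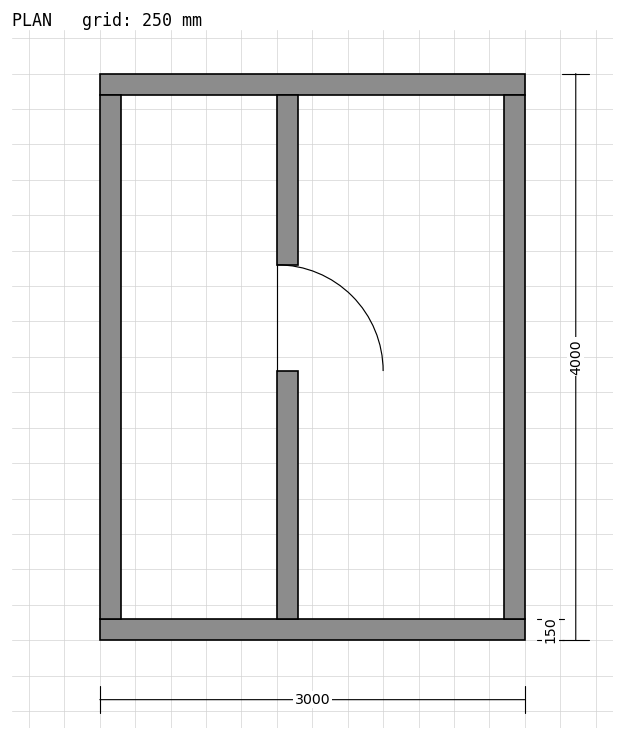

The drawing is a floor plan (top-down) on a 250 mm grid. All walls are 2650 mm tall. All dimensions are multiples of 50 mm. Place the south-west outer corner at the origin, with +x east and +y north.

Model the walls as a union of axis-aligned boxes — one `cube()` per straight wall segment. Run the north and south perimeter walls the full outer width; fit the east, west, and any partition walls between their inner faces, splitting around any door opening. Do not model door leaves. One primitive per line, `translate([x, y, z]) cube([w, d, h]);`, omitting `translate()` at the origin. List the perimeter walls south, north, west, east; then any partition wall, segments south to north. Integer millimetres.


cube([3000, 150, 2650]);
translate([0, 3850, 0]) cube([3000, 150, 2650]);
translate([0, 150, 0]) cube([150, 3700, 2650]);
translate([2850, 150, 0]) cube([150, 3700, 2650]);
translate([1250, 150, 0]) cube([150, 1750, 2650]);
translate([1250, 2650, 0]) cube([150, 1200, 2650]);
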